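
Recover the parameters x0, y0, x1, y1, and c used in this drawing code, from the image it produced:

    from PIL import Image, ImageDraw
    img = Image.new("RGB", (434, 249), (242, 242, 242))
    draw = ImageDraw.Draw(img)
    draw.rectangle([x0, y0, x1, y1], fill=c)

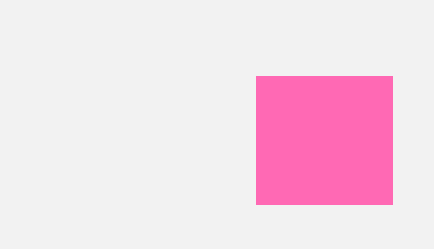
x0 = 256; y0 = 76; x1 = 392; y1 = 204; c = 'hotpink'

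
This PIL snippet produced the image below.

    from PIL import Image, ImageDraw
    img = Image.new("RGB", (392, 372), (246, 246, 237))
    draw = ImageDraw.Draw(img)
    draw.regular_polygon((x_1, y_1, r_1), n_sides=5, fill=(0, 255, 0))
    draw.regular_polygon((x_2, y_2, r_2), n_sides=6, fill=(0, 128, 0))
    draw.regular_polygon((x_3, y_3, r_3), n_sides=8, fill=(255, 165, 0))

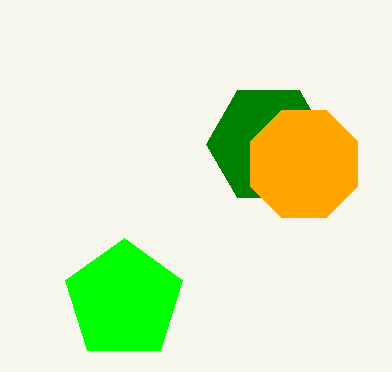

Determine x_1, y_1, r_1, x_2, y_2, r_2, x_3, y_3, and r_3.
x_1 = 124, y_1 = 300, r_1 = 62, x_2 = 268, y_2 = 144, r_2 = 62, x_3 = 304, y_3 = 164, r_3 = 58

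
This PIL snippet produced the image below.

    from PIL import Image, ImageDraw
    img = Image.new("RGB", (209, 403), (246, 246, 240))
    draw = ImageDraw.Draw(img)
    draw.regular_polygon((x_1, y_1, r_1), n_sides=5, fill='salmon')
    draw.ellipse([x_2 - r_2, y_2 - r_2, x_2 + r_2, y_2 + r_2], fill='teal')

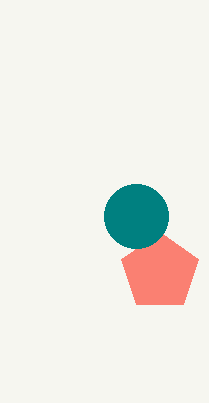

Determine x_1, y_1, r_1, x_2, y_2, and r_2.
x_1 = 160
y_1 = 272
r_1 = 40
x_2 = 136
y_2 = 216
r_2 = 32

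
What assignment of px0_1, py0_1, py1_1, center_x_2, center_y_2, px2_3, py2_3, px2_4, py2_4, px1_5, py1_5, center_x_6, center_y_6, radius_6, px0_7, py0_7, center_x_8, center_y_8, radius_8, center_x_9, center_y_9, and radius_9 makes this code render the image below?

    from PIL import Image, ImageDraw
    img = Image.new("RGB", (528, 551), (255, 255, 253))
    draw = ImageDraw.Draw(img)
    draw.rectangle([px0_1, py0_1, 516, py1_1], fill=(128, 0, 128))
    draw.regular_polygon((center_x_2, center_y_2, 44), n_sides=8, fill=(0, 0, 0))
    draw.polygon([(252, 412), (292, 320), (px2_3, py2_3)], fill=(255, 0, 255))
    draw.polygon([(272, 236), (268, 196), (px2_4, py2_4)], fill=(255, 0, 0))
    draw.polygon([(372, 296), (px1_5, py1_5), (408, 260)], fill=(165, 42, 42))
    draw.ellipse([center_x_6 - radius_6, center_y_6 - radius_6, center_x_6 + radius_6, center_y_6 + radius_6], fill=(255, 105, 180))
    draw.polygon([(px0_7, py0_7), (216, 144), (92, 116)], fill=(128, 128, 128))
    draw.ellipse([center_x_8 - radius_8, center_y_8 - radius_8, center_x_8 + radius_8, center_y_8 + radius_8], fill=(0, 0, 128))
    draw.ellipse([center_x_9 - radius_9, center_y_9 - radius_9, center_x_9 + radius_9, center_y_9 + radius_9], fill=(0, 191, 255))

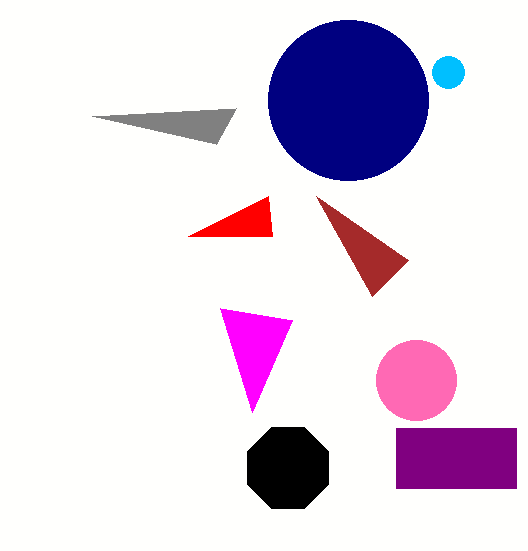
px0_1 = 396
py0_1 = 428
py1_1 = 488
center_x_2 = 288
center_y_2 = 468
px2_3 = 220
py2_3 = 308
px2_4 = 188
py2_4 = 236
px1_5 = 316
py1_5 = 196
center_x_6 = 416
center_y_6 = 380
radius_6 = 40
px0_7 = 236
py0_7 = 108
center_x_8 = 348
center_y_8 = 100
radius_8 = 80
center_x_9 = 448
center_y_9 = 72
radius_9 = 16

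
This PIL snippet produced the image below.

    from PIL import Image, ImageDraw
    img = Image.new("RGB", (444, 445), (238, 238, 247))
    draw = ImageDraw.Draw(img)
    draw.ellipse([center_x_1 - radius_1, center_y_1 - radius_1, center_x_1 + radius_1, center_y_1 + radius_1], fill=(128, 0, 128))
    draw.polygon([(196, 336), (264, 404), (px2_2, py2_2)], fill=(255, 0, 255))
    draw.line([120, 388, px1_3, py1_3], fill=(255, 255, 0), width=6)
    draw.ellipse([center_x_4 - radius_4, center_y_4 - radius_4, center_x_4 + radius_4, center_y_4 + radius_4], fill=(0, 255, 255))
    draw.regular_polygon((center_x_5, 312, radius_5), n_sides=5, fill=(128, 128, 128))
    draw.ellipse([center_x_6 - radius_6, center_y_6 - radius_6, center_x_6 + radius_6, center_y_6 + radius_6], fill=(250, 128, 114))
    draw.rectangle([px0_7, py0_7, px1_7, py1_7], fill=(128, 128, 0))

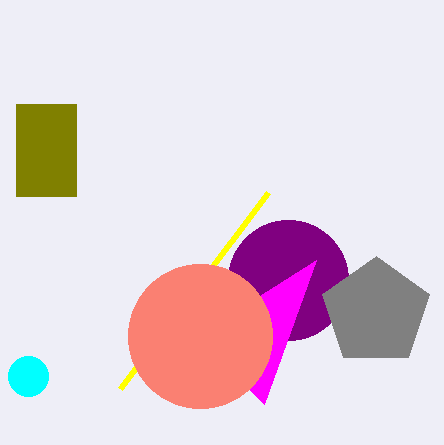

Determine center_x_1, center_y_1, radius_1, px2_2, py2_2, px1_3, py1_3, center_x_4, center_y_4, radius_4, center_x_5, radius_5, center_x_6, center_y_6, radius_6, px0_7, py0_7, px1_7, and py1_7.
center_x_1 = 288
center_y_1 = 280
radius_1 = 60
px2_2 = 316
py2_2 = 260
px1_3 = 268
py1_3 = 192
center_x_4 = 28
center_y_4 = 376
radius_4 = 20
center_x_5 = 376
radius_5 = 56
center_x_6 = 200
center_y_6 = 336
radius_6 = 72
px0_7 = 16
py0_7 = 104
px1_7 = 76
py1_7 = 196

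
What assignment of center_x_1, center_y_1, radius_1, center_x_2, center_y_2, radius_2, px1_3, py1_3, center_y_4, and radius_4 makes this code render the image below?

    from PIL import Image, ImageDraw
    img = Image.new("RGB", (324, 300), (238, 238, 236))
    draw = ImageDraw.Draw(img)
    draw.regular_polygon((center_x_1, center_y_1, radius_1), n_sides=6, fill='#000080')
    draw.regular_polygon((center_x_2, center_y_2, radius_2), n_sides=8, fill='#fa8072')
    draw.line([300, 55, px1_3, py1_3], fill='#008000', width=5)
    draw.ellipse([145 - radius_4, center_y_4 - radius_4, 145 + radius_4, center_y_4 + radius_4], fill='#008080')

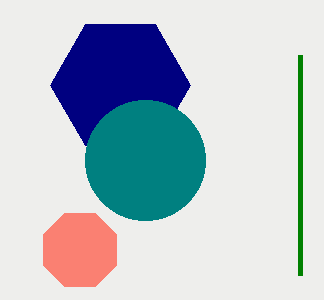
center_x_1 = 120
center_y_1 = 85
radius_1 = 70
center_x_2 = 80
center_y_2 = 250
radius_2 = 40
px1_3 = 300
py1_3 = 275
center_y_4 = 160
radius_4 = 60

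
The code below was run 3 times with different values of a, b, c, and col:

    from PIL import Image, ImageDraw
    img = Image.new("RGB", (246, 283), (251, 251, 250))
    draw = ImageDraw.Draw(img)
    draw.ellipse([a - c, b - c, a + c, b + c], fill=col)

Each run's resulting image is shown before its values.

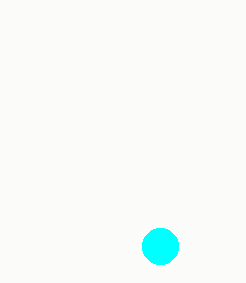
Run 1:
a = 160; b = 246; c = 18; col = 'cyan'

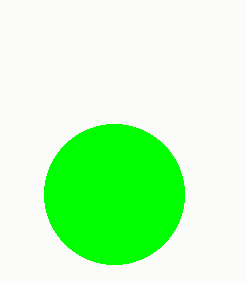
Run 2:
a = 114, b = 194, c = 70, col = 'lime'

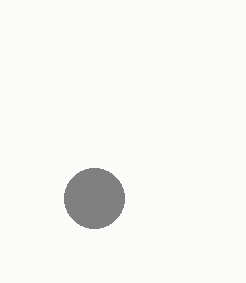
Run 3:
a = 94, b = 198, c = 30, col = 'gray'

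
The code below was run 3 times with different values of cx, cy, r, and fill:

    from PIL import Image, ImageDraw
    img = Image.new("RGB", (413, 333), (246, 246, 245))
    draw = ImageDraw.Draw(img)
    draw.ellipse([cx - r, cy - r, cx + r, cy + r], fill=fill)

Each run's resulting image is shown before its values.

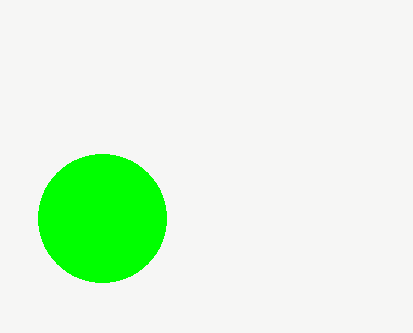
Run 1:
cx = 102
cy = 218
r = 64
fill = 'lime'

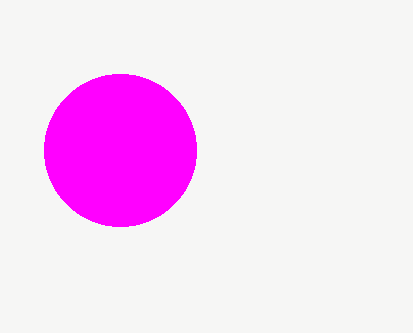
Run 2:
cx = 120
cy = 150
r = 76
fill = 'magenta'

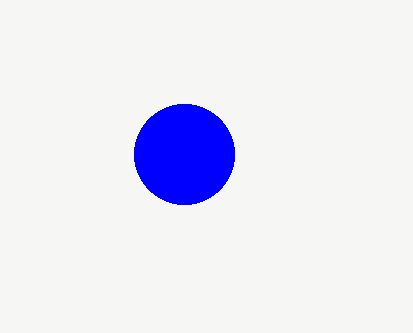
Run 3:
cx = 184, cy = 154, r = 50, fill = 'blue'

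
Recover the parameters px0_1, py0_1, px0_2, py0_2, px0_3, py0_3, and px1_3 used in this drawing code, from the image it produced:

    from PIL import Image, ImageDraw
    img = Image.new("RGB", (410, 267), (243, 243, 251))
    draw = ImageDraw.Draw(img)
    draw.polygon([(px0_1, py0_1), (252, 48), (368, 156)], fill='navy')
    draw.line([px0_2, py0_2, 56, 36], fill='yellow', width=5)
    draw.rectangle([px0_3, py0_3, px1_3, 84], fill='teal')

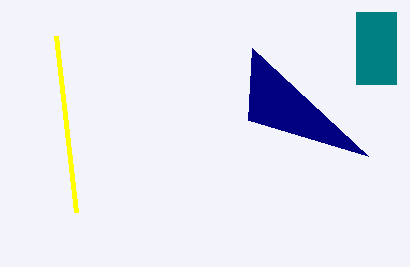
px0_1 = 248, py0_1 = 120, px0_2 = 76, py0_2 = 212, px0_3 = 356, py0_3 = 12, px1_3 = 396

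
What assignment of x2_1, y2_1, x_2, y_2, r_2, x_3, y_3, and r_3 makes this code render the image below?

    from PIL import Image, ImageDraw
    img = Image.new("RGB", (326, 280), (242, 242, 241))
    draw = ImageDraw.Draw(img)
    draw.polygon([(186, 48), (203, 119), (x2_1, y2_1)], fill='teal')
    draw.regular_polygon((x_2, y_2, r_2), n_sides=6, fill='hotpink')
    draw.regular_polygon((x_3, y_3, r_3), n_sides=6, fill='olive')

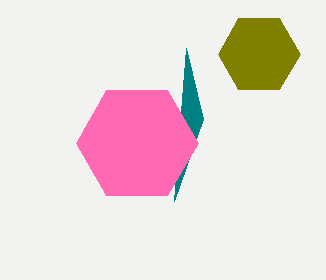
x2_1 = 174, y2_1 = 201, x_2 = 137, y_2 = 143, r_2 = 61, x_3 = 259, y_3 = 54, r_3 = 41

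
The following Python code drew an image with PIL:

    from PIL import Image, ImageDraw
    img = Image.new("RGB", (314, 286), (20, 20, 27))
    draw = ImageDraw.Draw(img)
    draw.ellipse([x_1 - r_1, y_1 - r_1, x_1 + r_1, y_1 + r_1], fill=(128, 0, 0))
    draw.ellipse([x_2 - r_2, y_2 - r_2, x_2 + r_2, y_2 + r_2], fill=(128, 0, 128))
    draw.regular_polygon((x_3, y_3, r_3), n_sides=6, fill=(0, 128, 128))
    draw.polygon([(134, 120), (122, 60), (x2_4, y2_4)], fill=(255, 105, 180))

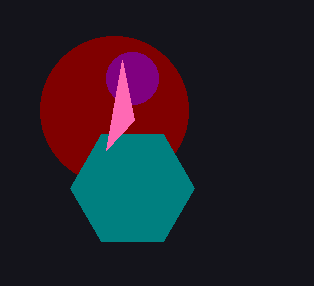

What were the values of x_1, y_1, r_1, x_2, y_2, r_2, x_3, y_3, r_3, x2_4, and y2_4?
x_1 = 114; y_1 = 110; r_1 = 74; x_2 = 132; y_2 = 78; r_2 = 26; x_3 = 132; y_3 = 188; r_3 = 62; x2_4 = 106; y2_4 = 150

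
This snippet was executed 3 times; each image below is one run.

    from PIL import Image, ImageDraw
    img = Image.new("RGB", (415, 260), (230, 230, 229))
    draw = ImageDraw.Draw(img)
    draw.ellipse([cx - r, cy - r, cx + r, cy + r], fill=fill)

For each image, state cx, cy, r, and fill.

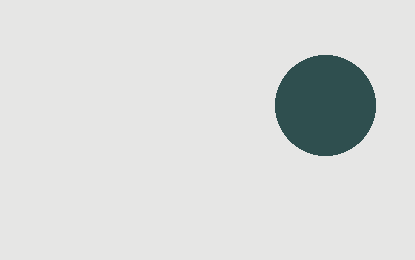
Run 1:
cx = 325, cy = 105, r = 50, fill = 'darkslategray'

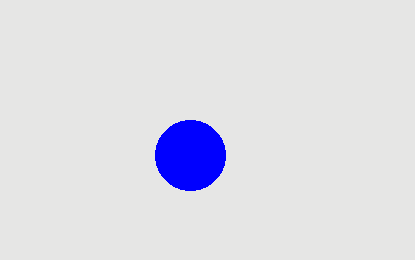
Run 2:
cx = 190, cy = 155, r = 35, fill = 'blue'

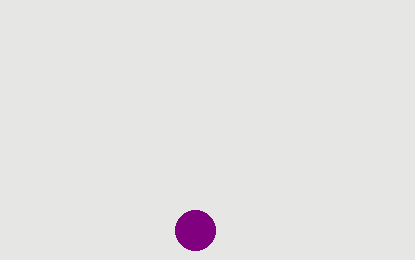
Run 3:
cx = 195; cy = 230; r = 20; fill = 'purple'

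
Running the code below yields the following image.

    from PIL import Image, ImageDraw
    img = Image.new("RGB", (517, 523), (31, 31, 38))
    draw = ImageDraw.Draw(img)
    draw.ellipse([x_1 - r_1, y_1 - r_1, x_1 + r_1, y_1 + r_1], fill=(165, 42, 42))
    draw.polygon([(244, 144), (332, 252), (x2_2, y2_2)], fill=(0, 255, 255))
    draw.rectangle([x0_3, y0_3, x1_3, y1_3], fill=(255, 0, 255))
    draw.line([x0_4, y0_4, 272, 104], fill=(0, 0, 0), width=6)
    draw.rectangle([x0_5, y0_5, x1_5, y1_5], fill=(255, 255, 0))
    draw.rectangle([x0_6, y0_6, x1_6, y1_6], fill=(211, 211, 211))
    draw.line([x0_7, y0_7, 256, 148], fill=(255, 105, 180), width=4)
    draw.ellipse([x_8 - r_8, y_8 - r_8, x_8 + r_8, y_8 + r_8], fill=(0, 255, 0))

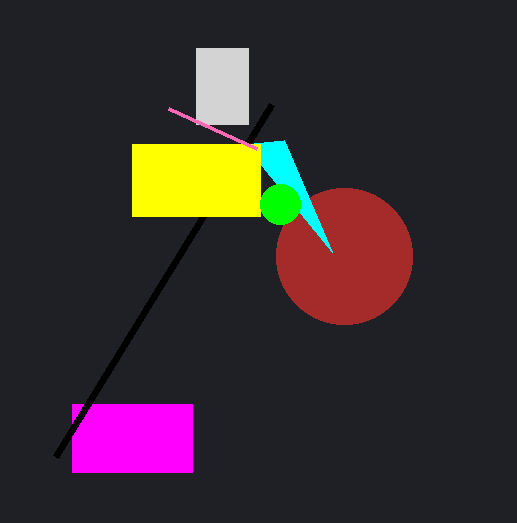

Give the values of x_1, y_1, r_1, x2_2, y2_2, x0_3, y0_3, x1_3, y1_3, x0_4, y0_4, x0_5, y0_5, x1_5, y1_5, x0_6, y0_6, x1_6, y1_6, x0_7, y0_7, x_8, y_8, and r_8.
x_1 = 344, y_1 = 256, r_1 = 68, x2_2 = 284, y2_2 = 140, x0_3 = 72, y0_3 = 404, x1_3 = 192, y1_3 = 472, x0_4 = 56, y0_4 = 456, x0_5 = 132, y0_5 = 144, x1_5 = 260, y1_5 = 216, x0_6 = 196, y0_6 = 48, x1_6 = 248, y1_6 = 124, x0_7 = 168, y0_7 = 108, x_8 = 280, y_8 = 204, r_8 = 20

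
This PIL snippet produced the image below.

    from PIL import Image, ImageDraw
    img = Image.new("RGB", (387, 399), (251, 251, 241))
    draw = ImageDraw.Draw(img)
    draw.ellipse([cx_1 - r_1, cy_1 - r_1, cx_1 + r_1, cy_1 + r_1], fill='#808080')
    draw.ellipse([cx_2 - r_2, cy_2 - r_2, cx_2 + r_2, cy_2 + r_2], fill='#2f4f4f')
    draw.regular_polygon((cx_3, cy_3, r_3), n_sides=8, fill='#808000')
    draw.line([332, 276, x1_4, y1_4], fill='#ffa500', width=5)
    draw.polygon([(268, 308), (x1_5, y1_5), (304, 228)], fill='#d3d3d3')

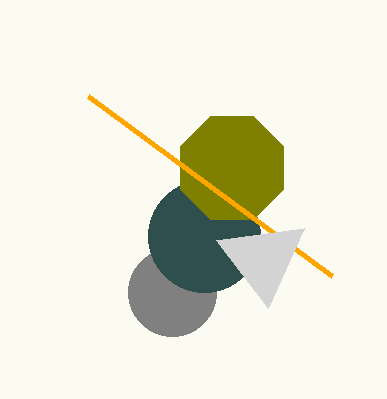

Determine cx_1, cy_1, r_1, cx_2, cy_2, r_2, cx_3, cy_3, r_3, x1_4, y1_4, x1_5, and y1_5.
cx_1 = 172
cy_1 = 292
r_1 = 44
cx_2 = 204
cy_2 = 236
r_2 = 56
cx_3 = 232
cy_3 = 168
r_3 = 56
x1_4 = 88
y1_4 = 96
x1_5 = 216
y1_5 = 240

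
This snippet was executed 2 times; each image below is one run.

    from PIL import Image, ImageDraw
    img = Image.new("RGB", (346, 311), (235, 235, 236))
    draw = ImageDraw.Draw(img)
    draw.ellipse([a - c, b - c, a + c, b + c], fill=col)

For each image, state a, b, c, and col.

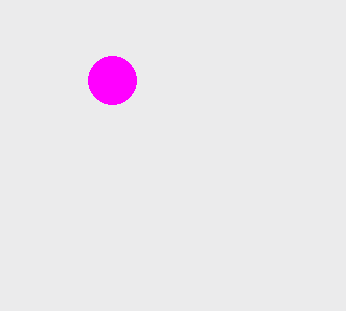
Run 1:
a = 112
b = 80
c = 24
col = 'magenta'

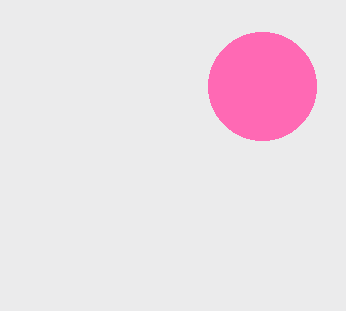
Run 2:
a = 262
b = 86
c = 54
col = 'hotpink'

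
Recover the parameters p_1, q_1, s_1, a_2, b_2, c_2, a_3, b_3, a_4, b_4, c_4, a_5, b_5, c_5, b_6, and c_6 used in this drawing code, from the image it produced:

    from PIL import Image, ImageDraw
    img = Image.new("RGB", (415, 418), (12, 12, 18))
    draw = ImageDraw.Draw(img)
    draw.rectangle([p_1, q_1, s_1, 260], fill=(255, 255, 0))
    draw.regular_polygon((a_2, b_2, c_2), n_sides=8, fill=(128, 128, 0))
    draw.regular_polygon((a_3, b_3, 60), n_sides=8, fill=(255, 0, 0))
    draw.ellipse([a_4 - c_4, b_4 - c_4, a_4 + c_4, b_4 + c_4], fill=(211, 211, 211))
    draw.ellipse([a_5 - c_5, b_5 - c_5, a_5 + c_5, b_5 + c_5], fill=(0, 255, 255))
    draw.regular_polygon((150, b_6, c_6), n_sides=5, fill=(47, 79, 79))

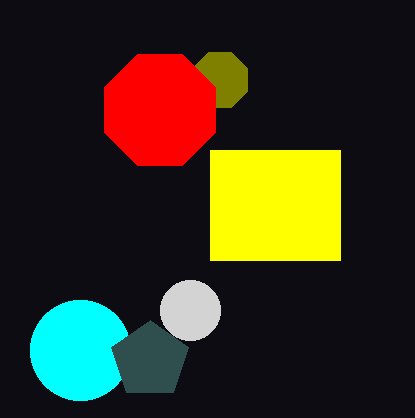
p_1 = 210, q_1 = 150, s_1 = 340, a_2 = 220, b_2 = 80, c_2 = 30, a_3 = 160, b_3 = 110, a_4 = 190, b_4 = 310, c_4 = 30, a_5 = 80, b_5 = 350, c_5 = 50, b_6 = 360, c_6 = 40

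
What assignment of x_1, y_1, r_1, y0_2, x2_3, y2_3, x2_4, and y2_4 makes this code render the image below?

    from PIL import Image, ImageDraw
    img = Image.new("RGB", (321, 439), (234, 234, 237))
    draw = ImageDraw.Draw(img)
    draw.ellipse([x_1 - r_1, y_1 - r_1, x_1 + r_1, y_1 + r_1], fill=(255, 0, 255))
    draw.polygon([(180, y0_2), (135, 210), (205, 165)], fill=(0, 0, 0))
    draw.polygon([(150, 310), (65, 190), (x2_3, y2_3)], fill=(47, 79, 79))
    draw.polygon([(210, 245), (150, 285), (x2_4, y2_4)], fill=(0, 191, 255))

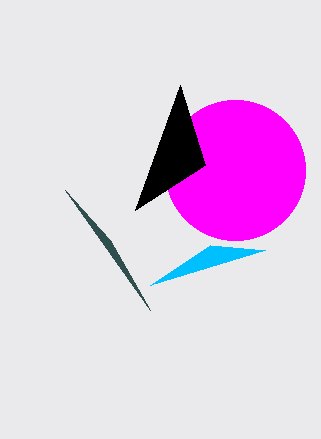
x_1 = 235; y_1 = 170; r_1 = 70; y0_2 = 85; x2_3 = 110; y2_3 = 240; x2_4 = 265; y2_4 = 250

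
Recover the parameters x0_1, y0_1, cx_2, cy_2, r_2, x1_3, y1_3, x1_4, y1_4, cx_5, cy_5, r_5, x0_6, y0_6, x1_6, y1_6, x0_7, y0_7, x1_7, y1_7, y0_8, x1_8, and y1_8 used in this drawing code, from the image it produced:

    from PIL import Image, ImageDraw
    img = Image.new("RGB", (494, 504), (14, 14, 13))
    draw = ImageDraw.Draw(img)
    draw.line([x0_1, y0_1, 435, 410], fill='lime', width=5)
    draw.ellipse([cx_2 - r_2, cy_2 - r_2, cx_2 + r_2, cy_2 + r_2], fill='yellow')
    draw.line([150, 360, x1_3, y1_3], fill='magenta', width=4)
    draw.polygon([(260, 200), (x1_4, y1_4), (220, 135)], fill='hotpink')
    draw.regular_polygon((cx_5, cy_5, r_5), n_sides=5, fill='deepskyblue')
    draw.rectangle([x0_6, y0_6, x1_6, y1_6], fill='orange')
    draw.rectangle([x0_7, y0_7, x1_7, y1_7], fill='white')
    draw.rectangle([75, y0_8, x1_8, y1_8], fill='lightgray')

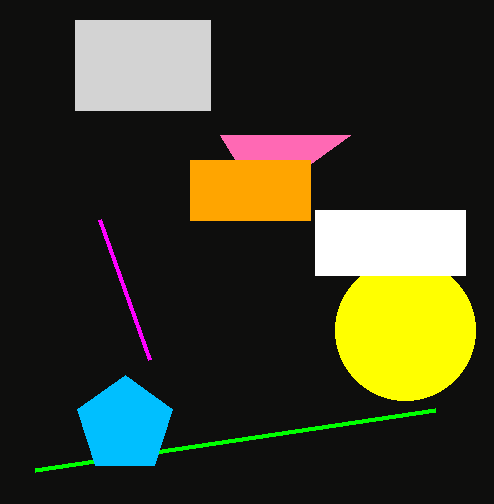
x0_1 = 35
y0_1 = 470
cx_2 = 405
cy_2 = 330
r_2 = 70
x1_3 = 100
y1_3 = 220
x1_4 = 350
y1_4 = 135
cx_5 = 125
cy_5 = 425
r_5 = 50
x0_6 = 190
y0_6 = 160
x1_6 = 310
y1_6 = 220
x0_7 = 315
y0_7 = 210
x1_7 = 465
y1_7 = 275
y0_8 = 20
x1_8 = 210
y1_8 = 110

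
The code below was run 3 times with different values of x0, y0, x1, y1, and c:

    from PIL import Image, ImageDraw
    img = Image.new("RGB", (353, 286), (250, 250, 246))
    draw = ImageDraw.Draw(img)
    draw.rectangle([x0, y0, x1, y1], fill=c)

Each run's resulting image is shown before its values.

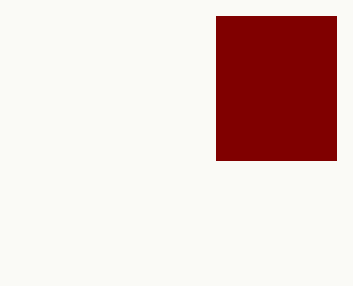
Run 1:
x0 = 216
y0 = 16
x1 = 336
y1 = 160
c = 'maroon'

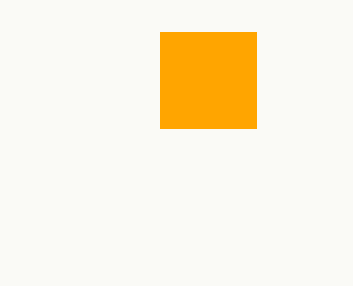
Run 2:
x0 = 160, y0 = 32, x1 = 256, y1 = 128, c = 'orange'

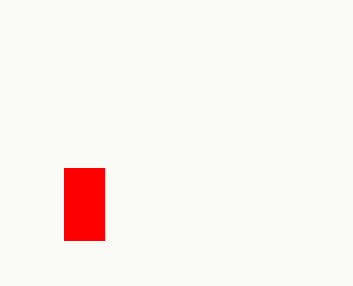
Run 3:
x0 = 64; y0 = 168; x1 = 104; y1 = 240; c = 'red'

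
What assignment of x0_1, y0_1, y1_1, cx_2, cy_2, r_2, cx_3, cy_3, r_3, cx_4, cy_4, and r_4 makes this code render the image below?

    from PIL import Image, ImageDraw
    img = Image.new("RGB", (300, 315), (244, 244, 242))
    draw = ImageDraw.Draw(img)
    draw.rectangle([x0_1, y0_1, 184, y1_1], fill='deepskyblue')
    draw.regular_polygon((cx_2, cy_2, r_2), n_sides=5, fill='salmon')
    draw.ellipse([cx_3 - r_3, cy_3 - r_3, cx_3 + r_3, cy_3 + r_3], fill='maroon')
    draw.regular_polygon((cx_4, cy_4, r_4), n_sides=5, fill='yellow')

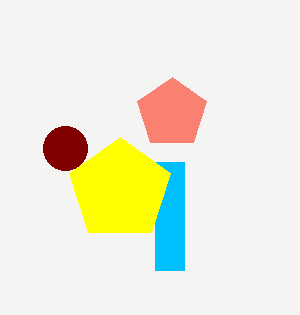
x0_1 = 155; y0_1 = 162; y1_1 = 270; cx_2 = 172; cy_2 = 113; r_2 = 36; cx_3 = 65; cy_3 = 148; r_3 = 22; cx_4 = 120; cy_4 = 190; r_4 = 53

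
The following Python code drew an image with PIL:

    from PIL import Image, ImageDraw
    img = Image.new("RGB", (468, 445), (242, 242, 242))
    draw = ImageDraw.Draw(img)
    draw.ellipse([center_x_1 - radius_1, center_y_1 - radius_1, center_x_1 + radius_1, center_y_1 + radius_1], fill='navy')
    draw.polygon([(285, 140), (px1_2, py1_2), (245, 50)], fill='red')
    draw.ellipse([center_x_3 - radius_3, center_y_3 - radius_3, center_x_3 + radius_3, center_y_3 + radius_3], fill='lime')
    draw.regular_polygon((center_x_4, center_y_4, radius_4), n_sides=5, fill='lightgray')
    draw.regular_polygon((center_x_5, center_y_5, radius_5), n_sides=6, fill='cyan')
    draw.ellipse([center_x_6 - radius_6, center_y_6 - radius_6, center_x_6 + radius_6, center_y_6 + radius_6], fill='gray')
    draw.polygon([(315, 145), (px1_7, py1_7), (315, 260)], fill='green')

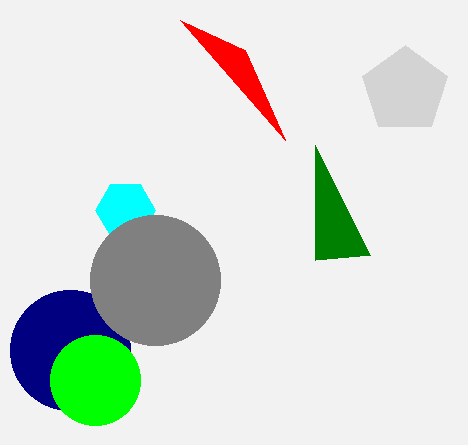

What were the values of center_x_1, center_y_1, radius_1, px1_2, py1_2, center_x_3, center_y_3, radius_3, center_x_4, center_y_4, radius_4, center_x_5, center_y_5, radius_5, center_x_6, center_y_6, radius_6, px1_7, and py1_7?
center_x_1 = 70
center_y_1 = 350
radius_1 = 60
px1_2 = 180
py1_2 = 20
center_x_3 = 95
center_y_3 = 380
radius_3 = 45
center_x_4 = 405
center_y_4 = 90
radius_4 = 45
center_x_5 = 125
center_y_5 = 210
radius_5 = 30
center_x_6 = 155
center_y_6 = 280
radius_6 = 65
px1_7 = 370
py1_7 = 255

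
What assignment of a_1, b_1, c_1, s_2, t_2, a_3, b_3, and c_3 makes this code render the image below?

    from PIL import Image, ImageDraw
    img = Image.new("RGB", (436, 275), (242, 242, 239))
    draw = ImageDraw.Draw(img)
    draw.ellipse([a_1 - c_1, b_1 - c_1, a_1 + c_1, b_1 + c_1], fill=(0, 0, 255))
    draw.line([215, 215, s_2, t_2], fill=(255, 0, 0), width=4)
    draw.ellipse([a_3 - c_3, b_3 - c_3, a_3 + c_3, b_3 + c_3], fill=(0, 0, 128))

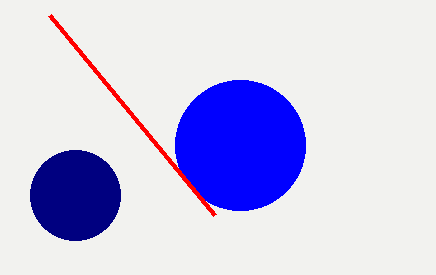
a_1 = 240
b_1 = 145
c_1 = 65
s_2 = 50
t_2 = 15
a_3 = 75
b_3 = 195
c_3 = 45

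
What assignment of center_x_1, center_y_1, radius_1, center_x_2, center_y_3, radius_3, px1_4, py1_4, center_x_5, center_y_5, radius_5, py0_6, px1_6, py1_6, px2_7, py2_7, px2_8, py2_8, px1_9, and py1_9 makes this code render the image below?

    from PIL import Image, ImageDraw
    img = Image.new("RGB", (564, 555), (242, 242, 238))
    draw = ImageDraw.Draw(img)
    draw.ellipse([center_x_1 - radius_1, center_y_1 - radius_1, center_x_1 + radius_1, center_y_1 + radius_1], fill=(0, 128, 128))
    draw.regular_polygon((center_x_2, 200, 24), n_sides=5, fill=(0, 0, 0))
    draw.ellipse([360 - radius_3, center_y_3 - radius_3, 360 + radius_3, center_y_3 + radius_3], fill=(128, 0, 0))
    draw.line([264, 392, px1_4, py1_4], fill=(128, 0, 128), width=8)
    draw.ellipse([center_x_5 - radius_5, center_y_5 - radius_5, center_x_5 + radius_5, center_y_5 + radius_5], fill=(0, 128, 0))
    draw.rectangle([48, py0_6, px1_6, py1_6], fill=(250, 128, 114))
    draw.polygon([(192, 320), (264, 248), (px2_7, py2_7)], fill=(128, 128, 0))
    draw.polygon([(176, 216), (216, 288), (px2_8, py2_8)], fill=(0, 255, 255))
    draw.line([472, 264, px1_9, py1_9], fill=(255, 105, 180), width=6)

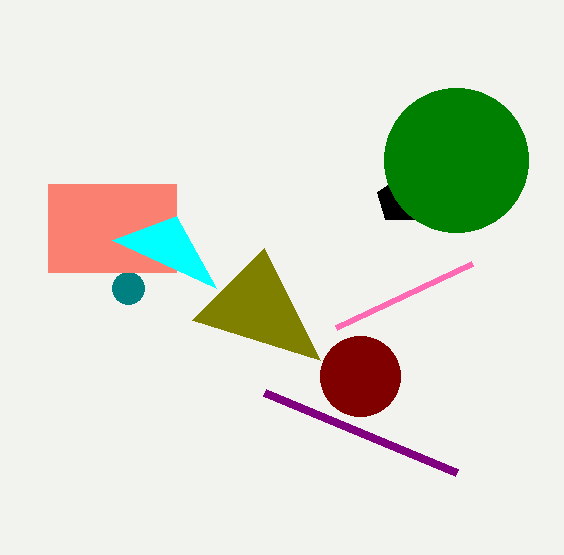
center_x_1 = 128; center_y_1 = 288; radius_1 = 16; center_x_2 = 400; center_y_3 = 376; radius_3 = 40; px1_4 = 456; py1_4 = 472; center_x_5 = 456; center_y_5 = 160; radius_5 = 72; py0_6 = 184; px1_6 = 176; py1_6 = 272; px2_7 = 320; py2_7 = 360; px2_8 = 112; py2_8 = 240; px1_9 = 336; py1_9 = 328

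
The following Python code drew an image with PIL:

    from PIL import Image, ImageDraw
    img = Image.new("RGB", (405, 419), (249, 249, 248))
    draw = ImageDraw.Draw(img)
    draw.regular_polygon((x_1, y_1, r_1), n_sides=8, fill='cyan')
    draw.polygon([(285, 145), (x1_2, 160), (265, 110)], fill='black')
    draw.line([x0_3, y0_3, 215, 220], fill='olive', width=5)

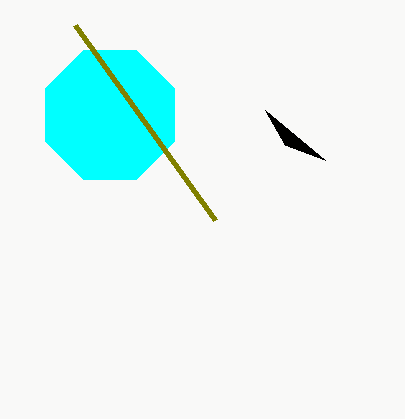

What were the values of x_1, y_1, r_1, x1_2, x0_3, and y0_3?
x_1 = 110, y_1 = 115, r_1 = 70, x1_2 = 325, x0_3 = 75, y0_3 = 25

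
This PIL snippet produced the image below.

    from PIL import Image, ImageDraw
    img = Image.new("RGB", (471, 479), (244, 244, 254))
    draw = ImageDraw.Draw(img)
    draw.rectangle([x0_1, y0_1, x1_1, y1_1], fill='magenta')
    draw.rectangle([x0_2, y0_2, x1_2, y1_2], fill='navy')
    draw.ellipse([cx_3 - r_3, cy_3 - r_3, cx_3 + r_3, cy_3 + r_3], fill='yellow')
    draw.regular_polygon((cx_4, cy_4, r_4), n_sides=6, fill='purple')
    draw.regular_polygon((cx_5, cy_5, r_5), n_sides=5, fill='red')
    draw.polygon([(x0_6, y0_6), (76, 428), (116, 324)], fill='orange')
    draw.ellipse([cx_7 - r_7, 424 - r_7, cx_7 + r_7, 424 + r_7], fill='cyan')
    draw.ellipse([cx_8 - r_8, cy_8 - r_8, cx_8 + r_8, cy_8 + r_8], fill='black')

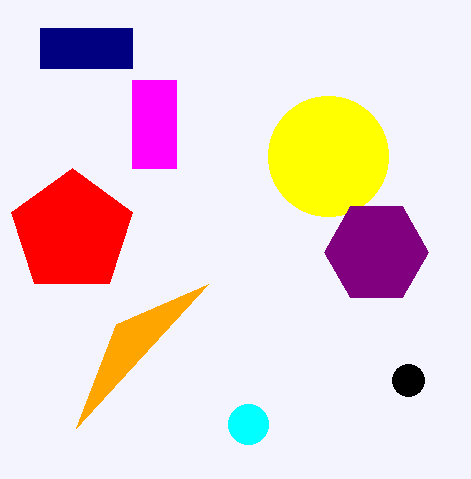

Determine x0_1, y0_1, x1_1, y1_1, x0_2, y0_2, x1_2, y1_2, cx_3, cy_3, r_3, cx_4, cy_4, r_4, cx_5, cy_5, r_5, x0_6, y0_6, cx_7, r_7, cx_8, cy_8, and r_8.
x0_1 = 132, y0_1 = 80, x1_1 = 176, y1_1 = 168, x0_2 = 40, y0_2 = 28, x1_2 = 132, y1_2 = 68, cx_3 = 328, cy_3 = 156, r_3 = 60, cx_4 = 376, cy_4 = 252, r_4 = 52, cx_5 = 72, cy_5 = 232, r_5 = 64, x0_6 = 208, y0_6 = 284, cx_7 = 248, r_7 = 20, cx_8 = 408, cy_8 = 380, r_8 = 16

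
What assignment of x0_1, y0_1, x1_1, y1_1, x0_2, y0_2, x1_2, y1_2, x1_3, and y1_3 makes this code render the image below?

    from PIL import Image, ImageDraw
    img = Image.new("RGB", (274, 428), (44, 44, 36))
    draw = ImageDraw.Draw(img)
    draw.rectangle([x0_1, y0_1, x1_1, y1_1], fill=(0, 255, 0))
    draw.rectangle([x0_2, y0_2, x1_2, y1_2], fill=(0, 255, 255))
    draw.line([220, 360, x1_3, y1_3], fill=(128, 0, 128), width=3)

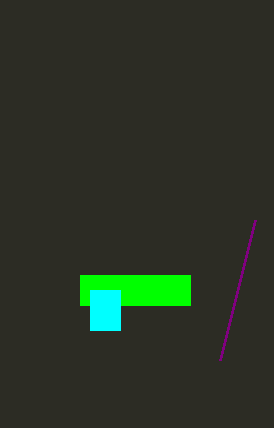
x0_1 = 80, y0_1 = 275, x1_1 = 190, y1_1 = 305, x0_2 = 90, y0_2 = 290, x1_2 = 120, y1_2 = 330, x1_3 = 255, y1_3 = 220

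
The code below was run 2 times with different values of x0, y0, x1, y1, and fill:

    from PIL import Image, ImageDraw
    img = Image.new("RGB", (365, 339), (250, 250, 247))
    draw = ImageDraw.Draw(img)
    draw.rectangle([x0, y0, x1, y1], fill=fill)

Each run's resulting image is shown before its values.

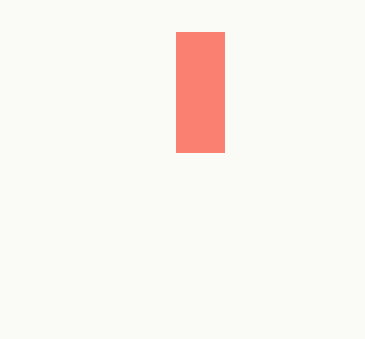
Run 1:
x0 = 176, y0 = 32, x1 = 224, y1 = 152, fill = 'salmon'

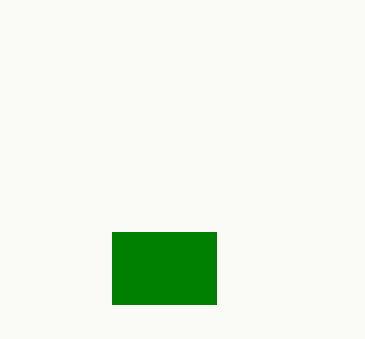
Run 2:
x0 = 112; y0 = 232; x1 = 216; y1 = 304; fill = 'green'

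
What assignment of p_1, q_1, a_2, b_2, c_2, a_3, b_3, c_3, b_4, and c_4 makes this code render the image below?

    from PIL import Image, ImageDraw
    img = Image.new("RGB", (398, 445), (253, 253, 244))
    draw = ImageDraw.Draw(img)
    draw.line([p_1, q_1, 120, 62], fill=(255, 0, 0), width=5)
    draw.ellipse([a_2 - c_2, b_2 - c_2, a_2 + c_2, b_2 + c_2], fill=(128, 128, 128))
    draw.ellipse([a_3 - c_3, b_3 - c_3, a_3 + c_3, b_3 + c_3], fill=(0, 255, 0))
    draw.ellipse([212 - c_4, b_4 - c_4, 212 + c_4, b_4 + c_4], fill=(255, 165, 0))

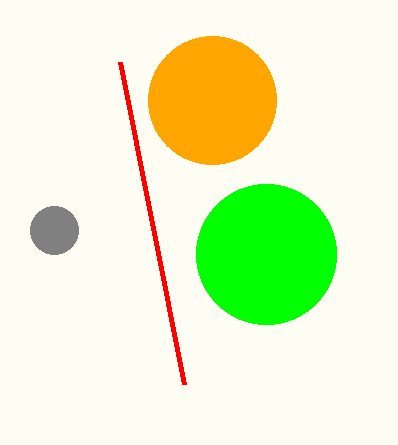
p_1 = 184, q_1 = 384, a_2 = 54, b_2 = 230, c_2 = 24, a_3 = 266, b_3 = 254, c_3 = 70, b_4 = 100, c_4 = 64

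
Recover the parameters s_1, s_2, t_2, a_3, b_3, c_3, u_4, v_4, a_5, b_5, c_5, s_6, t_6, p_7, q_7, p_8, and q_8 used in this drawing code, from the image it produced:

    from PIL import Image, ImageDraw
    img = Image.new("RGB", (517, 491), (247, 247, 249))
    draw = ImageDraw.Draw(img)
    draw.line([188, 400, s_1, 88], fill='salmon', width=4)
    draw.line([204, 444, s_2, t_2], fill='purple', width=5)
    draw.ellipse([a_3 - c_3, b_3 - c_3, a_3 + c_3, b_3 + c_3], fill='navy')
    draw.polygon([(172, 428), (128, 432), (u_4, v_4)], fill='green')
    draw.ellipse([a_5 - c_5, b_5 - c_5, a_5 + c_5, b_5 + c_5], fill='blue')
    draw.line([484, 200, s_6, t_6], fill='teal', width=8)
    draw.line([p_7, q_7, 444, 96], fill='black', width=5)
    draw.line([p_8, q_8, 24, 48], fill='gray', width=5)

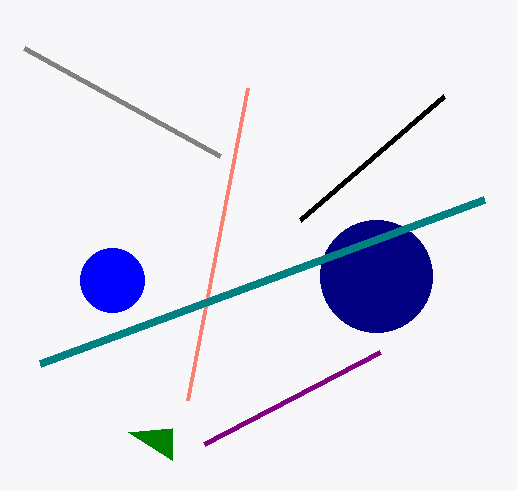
s_1 = 248; s_2 = 380; t_2 = 352; a_3 = 376; b_3 = 276; c_3 = 56; u_4 = 172; v_4 = 460; a_5 = 112; b_5 = 280; c_5 = 32; s_6 = 40; t_6 = 364; p_7 = 300; q_7 = 220; p_8 = 220; q_8 = 156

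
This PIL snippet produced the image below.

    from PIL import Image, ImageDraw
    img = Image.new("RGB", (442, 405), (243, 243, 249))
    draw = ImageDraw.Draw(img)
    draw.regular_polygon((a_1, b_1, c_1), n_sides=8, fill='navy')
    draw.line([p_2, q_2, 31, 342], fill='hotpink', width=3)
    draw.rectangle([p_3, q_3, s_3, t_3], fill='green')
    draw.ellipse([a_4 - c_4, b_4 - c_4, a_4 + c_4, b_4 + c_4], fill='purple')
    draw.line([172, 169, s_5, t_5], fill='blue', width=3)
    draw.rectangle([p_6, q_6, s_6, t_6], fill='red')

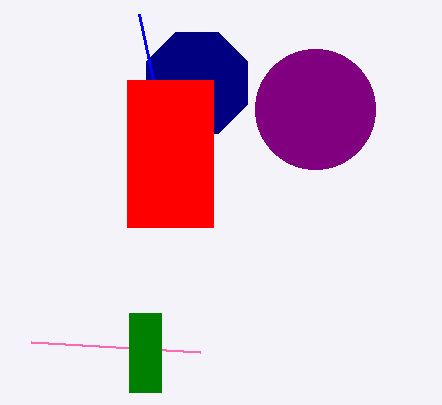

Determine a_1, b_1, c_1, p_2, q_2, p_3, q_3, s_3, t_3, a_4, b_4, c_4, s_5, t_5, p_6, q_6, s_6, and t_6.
a_1 = 197, b_1 = 83, c_1 = 55, p_2 = 200, q_2 = 352, p_3 = 129, q_3 = 313, s_3 = 161, t_3 = 392, a_4 = 315, b_4 = 109, c_4 = 60, s_5 = 139, t_5 = 14, p_6 = 127, q_6 = 80, s_6 = 213, t_6 = 227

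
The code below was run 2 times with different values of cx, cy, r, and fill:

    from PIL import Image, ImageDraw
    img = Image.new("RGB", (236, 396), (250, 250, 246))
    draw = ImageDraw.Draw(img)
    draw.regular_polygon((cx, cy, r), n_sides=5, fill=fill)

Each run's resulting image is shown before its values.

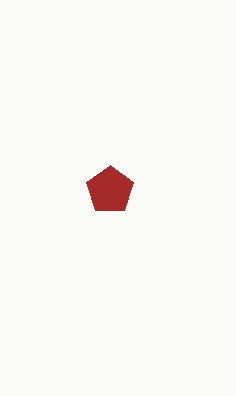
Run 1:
cx = 110, cy = 190, r = 25, fill = 'brown'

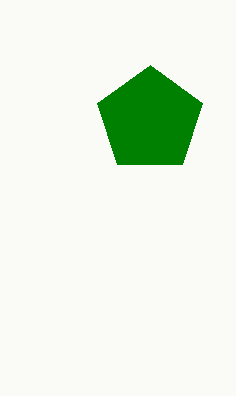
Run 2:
cx = 150
cy = 120
r = 55
fill = 'green'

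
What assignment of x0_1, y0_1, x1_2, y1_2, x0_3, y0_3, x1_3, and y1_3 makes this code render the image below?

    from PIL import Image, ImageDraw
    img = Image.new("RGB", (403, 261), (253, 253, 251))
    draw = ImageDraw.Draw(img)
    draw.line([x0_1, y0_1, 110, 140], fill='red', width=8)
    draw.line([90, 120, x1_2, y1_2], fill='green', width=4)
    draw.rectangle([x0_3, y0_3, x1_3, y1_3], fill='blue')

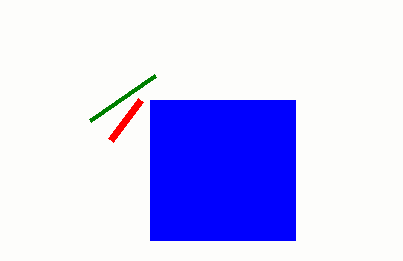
x0_1 = 140; y0_1 = 100; x1_2 = 155; y1_2 = 75; x0_3 = 150; y0_3 = 100; x1_3 = 295; y1_3 = 240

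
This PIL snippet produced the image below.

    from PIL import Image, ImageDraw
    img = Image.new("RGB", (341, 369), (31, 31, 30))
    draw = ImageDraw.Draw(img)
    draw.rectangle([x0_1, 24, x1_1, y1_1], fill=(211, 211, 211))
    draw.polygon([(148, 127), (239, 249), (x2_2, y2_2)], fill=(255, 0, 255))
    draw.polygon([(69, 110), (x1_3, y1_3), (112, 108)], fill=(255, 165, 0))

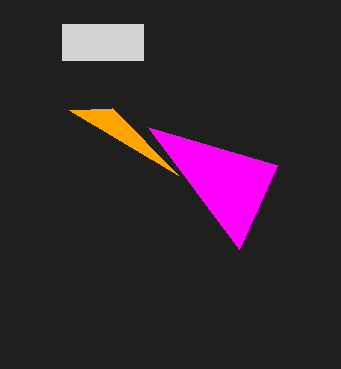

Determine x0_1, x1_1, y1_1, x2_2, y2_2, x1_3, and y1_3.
x0_1 = 62, x1_1 = 143, y1_1 = 60, x2_2 = 277, y2_2 = 165, x1_3 = 178, y1_3 = 175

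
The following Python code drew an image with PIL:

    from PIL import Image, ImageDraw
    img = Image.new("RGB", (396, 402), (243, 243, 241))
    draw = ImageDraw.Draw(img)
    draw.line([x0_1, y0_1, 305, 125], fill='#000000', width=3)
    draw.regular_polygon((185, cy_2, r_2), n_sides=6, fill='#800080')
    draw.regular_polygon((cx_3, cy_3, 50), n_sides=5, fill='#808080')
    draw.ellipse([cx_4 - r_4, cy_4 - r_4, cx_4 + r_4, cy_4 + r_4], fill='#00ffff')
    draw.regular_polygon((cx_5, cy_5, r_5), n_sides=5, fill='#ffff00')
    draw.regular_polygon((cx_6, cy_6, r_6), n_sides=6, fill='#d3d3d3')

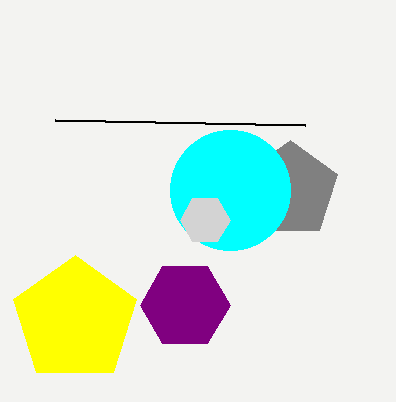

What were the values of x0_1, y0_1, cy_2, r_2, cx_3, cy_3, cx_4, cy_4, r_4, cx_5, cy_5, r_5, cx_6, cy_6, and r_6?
x0_1 = 55, y0_1 = 120, cy_2 = 305, r_2 = 45, cx_3 = 290, cy_3 = 190, cx_4 = 230, cy_4 = 190, r_4 = 60, cx_5 = 75, cy_5 = 320, r_5 = 65, cx_6 = 205, cy_6 = 220, r_6 = 25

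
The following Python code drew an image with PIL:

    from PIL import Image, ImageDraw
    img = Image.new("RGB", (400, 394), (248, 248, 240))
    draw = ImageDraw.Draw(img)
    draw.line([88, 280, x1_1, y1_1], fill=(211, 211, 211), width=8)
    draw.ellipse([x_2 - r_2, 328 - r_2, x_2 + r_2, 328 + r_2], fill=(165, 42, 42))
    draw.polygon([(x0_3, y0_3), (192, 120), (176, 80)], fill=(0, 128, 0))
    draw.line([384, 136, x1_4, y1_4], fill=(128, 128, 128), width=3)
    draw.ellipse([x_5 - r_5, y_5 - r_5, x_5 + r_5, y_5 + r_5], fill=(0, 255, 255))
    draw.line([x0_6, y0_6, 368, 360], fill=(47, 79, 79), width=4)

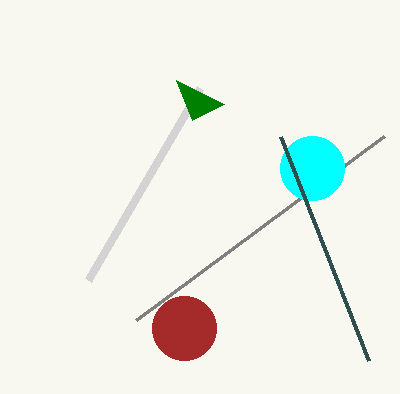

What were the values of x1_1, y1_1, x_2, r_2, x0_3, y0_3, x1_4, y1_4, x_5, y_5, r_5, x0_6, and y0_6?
x1_1 = 200, y1_1 = 88, x_2 = 184, r_2 = 32, x0_3 = 224, y0_3 = 104, x1_4 = 136, y1_4 = 320, x_5 = 312, y_5 = 168, r_5 = 32, x0_6 = 280, y0_6 = 136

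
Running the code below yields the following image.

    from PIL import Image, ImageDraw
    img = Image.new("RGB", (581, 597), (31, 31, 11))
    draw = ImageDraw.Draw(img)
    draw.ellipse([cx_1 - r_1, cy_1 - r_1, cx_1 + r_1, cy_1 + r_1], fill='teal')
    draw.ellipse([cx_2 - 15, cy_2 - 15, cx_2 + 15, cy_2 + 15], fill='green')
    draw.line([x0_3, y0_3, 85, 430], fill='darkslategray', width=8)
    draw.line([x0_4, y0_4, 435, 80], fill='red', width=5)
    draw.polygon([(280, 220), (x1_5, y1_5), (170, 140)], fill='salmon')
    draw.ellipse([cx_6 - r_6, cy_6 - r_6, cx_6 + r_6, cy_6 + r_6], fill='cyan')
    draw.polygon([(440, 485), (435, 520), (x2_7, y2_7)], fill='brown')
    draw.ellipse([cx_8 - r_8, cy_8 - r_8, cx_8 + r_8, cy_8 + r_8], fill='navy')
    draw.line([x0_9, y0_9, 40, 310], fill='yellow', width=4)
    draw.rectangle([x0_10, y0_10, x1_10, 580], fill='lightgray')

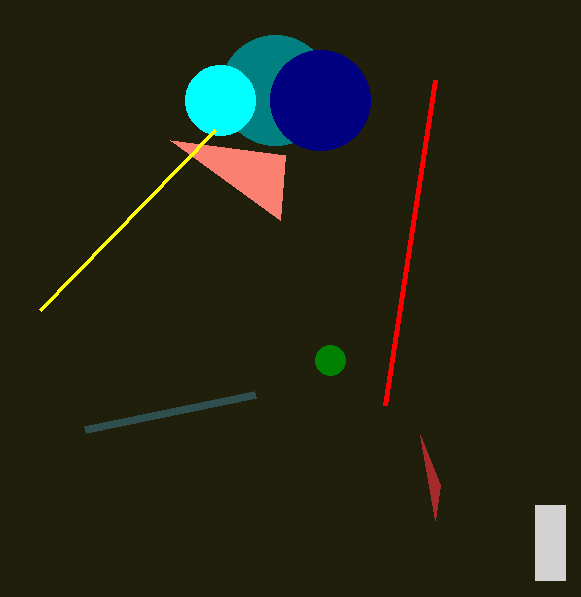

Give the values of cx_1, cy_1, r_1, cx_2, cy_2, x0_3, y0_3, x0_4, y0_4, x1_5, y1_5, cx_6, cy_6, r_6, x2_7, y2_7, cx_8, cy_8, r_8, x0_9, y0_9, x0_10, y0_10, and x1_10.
cx_1 = 275
cy_1 = 90
r_1 = 55
cx_2 = 330
cy_2 = 360
x0_3 = 255
y0_3 = 395
x0_4 = 385
y0_4 = 405
x1_5 = 285
y1_5 = 155
cx_6 = 220
cy_6 = 100
r_6 = 35
x2_7 = 420
y2_7 = 435
cx_8 = 320
cy_8 = 100
r_8 = 50
x0_9 = 215
y0_9 = 130
x0_10 = 535
y0_10 = 505
x1_10 = 565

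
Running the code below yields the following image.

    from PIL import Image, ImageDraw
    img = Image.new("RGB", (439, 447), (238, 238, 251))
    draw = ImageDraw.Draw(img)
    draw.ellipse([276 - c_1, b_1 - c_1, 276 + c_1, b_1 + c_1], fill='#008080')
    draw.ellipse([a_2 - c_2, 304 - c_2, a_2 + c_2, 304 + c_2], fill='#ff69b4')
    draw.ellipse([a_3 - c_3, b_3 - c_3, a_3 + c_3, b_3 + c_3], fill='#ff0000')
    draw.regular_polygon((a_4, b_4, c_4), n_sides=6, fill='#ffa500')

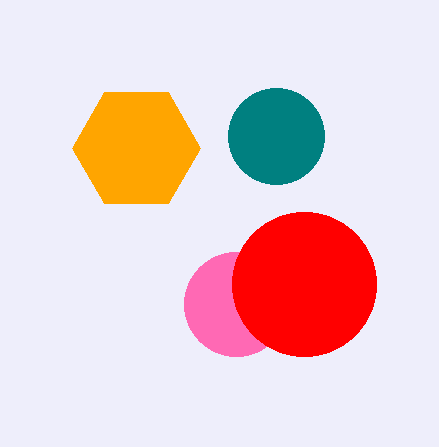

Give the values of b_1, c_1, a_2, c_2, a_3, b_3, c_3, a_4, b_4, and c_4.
b_1 = 136; c_1 = 48; a_2 = 236; c_2 = 52; a_3 = 304; b_3 = 284; c_3 = 72; a_4 = 136; b_4 = 148; c_4 = 64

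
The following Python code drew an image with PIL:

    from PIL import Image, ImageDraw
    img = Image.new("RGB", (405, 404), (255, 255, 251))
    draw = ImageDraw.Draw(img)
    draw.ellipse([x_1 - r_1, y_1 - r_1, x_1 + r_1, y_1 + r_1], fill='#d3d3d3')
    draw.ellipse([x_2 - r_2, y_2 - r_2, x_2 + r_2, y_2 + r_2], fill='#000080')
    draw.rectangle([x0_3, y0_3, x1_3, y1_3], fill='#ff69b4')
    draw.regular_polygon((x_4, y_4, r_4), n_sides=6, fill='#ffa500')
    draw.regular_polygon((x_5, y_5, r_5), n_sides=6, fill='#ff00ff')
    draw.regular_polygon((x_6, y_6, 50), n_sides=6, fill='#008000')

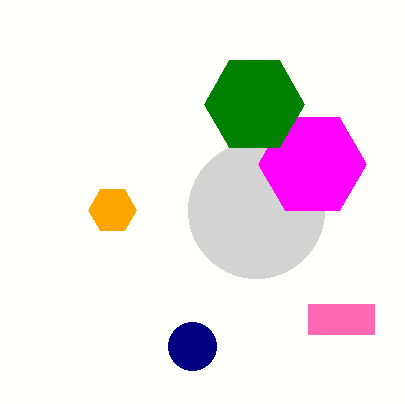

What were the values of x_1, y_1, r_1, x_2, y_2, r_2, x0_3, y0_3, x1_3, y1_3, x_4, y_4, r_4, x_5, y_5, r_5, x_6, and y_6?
x_1 = 256; y_1 = 210; r_1 = 68; x_2 = 192; y_2 = 346; r_2 = 24; x0_3 = 308; y0_3 = 304; x1_3 = 374; y1_3 = 334; x_4 = 112; y_4 = 210; r_4 = 24; x_5 = 312; y_5 = 164; r_5 = 54; x_6 = 254; y_6 = 104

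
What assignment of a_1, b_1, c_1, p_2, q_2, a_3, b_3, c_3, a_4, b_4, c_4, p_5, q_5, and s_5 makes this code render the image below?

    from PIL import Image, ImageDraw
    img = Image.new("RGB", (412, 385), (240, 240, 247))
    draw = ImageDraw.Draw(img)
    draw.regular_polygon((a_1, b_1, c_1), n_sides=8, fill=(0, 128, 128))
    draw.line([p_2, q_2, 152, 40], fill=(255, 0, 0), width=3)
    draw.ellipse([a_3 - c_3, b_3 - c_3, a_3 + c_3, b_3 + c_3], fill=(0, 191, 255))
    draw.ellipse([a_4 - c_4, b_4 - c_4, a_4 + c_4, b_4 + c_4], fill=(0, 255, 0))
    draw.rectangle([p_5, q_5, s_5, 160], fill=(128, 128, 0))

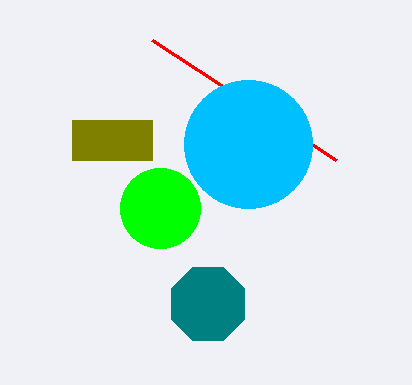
a_1 = 208
b_1 = 304
c_1 = 40
p_2 = 336
q_2 = 160
a_3 = 248
b_3 = 144
c_3 = 64
a_4 = 160
b_4 = 208
c_4 = 40
p_5 = 72
q_5 = 120
s_5 = 152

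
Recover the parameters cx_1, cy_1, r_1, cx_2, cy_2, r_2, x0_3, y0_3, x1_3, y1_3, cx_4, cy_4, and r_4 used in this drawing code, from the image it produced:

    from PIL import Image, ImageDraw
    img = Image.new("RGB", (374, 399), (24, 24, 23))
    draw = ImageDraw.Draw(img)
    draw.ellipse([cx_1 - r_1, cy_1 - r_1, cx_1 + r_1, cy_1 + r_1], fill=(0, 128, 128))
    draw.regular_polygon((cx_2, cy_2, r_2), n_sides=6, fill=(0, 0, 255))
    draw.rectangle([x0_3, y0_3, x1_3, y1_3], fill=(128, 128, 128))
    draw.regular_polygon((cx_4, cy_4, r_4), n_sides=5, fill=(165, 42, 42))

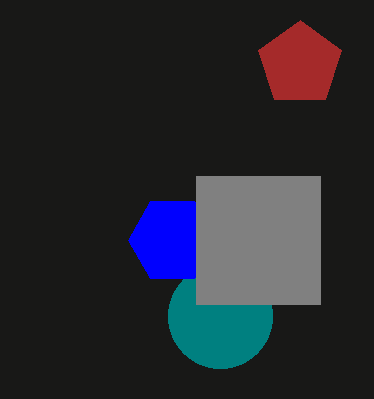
cx_1 = 220, cy_1 = 316, r_1 = 52, cx_2 = 172, cy_2 = 240, r_2 = 44, x0_3 = 196, y0_3 = 176, x1_3 = 320, y1_3 = 304, cx_4 = 300, cy_4 = 64, r_4 = 44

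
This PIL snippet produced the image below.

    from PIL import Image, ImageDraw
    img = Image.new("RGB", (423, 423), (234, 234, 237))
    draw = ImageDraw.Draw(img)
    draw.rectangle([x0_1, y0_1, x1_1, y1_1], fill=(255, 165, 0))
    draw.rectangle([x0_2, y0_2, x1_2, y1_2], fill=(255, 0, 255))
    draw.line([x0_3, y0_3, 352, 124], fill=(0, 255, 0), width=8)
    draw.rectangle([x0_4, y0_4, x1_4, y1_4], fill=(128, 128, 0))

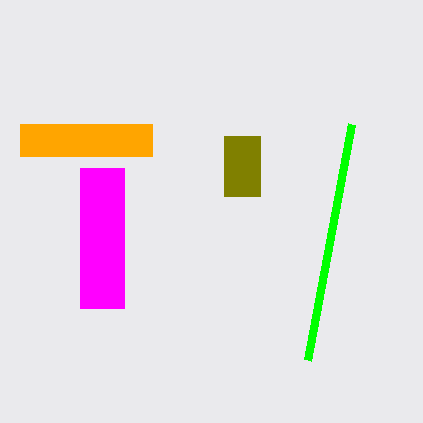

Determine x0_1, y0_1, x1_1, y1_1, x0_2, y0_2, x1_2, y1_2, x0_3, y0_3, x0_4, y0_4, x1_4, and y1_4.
x0_1 = 20, y0_1 = 124, x1_1 = 152, y1_1 = 156, x0_2 = 80, y0_2 = 168, x1_2 = 124, y1_2 = 308, x0_3 = 308, y0_3 = 360, x0_4 = 224, y0_4 = 136, x1_4 = 260, y1_4 = 196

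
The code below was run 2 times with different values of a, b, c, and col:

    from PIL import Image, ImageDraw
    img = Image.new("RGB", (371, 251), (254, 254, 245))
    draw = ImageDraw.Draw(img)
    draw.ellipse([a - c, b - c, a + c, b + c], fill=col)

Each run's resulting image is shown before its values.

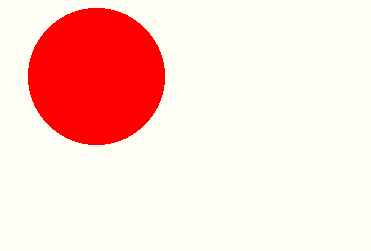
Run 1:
a = 96, b = 76, c = 68, col = 'red'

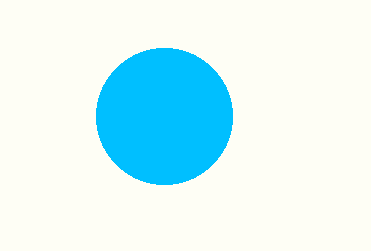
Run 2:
a = 164
b = 116
c = 68
col = 'deepskyblue'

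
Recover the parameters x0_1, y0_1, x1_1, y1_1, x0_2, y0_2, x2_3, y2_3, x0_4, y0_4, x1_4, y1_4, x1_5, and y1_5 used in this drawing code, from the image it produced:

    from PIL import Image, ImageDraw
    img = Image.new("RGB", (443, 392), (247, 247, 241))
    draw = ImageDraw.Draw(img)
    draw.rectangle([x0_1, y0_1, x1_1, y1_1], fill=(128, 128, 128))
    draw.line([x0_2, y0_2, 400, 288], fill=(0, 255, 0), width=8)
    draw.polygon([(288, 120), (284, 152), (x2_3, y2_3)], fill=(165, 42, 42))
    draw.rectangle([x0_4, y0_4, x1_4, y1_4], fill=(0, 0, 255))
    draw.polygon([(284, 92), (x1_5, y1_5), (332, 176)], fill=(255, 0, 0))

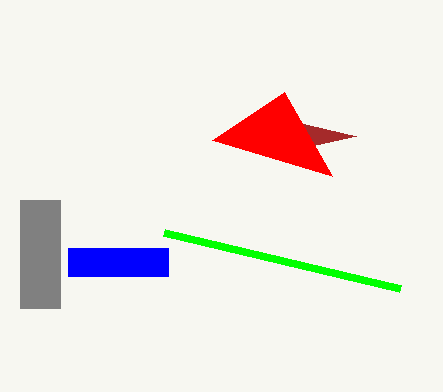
x0_1 = 20, y0_1 = 200, x1_1 = 60, y1_1 = 308, x0_2 = 164, y0_2 = 232, x2_3 = 356, y2_3 = 136, x0_4 = 68, y0_4 = 248, x1_4 = 168, y1_4 = 276, x1_5 = 212, y1_5 = 140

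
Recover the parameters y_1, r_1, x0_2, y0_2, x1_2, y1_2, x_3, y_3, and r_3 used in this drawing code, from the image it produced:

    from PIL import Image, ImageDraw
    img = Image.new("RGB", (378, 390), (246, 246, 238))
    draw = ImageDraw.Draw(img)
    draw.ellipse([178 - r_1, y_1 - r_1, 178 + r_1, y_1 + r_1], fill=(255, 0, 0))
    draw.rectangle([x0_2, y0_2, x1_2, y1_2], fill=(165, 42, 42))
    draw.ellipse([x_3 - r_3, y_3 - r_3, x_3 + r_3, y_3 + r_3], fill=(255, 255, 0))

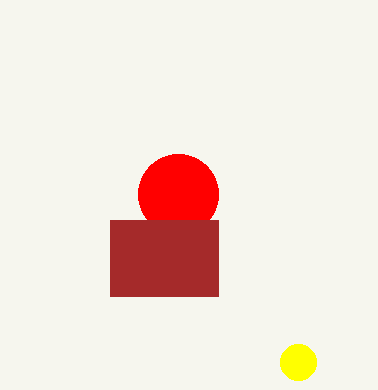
y_1 = 194; r_1 = 40; x0_2 = 110; y0_2 = 220; x1_2 = 218; y1_2 = 296; x_3 = 298; y_3 = 362; r_3 = 18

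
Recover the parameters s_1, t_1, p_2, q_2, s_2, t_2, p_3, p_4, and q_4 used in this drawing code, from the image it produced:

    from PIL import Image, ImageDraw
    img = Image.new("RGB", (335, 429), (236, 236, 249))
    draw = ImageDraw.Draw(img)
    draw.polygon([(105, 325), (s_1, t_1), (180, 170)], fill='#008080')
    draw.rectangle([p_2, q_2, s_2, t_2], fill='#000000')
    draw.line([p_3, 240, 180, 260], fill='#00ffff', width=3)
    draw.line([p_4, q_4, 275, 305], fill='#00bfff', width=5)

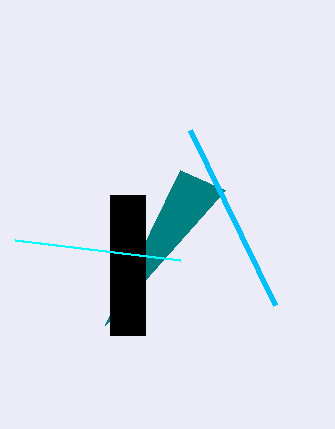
s_1 = 225, t_1 = 190, p_2 = 110, q_2 = 195, s_2 = 145, t_2 = 335, p_3 = 15, p_4 = 190, q_4 = 130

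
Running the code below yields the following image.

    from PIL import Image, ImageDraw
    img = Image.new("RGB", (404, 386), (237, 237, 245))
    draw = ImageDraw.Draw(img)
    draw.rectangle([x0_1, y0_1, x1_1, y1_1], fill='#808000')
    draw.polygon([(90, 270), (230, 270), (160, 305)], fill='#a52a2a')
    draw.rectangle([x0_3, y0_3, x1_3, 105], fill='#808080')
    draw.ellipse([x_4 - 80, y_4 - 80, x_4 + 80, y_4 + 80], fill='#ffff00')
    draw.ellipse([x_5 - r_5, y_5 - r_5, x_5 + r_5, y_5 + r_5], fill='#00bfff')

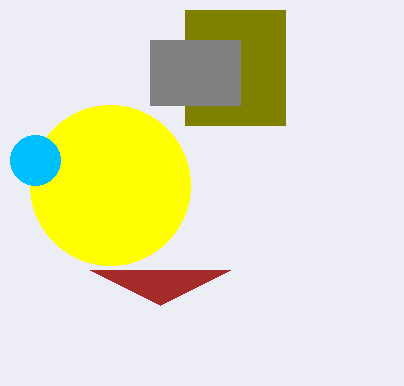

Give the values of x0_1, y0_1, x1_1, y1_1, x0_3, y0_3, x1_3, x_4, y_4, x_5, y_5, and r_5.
x0_1 = 185, y0_1 = 10, x1_1 = 285, y1_1 = 125, x0_3 = 150, y0_3 = 40, x1_3 = 240, x_4 = 110, y_4 = 185, x_5 = 35, y_5 = 160, r_5 = 25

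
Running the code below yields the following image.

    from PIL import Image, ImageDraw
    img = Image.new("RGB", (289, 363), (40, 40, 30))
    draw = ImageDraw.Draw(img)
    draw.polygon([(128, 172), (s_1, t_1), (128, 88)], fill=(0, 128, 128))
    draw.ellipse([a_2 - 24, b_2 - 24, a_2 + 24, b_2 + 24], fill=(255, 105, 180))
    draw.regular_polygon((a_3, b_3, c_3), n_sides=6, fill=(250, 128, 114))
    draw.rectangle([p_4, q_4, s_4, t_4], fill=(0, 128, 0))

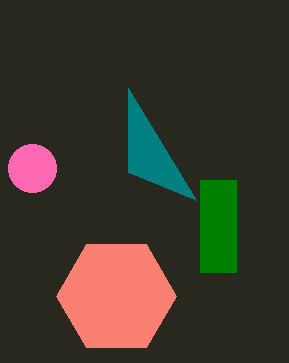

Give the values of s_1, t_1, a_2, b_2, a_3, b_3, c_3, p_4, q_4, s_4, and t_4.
s_1 = 196
t_1 = 200
a_2 = 32
b_2 = 168
a_3 = 116
b_3 = 296
c_3 = 60
p_4 = 200
q_4 = 180
s_4 = 236
t_4 = 272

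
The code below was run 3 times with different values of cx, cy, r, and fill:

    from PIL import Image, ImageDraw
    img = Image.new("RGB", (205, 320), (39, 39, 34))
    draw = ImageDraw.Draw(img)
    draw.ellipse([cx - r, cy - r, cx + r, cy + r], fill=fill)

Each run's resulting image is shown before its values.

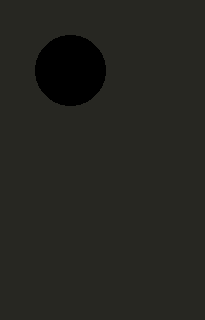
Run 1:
cx = 70, cy = 70, r = 35, fill = 'black'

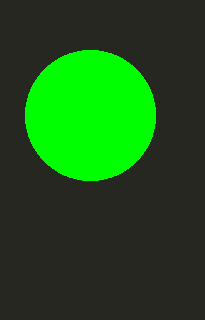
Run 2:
cx = 90; cy = 115; r = 65; fill = 'lime'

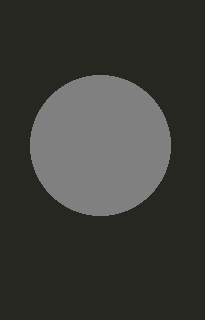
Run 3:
cx = 100, cy = 145, r = 70, fill = 'gray'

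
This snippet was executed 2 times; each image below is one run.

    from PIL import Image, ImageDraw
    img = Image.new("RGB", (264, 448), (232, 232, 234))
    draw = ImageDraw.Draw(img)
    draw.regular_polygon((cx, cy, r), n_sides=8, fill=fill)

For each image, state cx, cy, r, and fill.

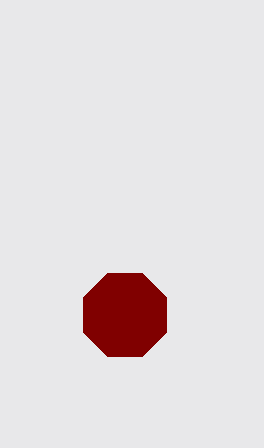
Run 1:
cx = 125, cy = 315, r = 45, fill = 'maroon'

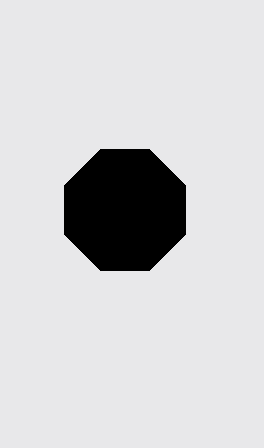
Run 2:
cx = 125
cy = 210
r = 65
fill = 'black'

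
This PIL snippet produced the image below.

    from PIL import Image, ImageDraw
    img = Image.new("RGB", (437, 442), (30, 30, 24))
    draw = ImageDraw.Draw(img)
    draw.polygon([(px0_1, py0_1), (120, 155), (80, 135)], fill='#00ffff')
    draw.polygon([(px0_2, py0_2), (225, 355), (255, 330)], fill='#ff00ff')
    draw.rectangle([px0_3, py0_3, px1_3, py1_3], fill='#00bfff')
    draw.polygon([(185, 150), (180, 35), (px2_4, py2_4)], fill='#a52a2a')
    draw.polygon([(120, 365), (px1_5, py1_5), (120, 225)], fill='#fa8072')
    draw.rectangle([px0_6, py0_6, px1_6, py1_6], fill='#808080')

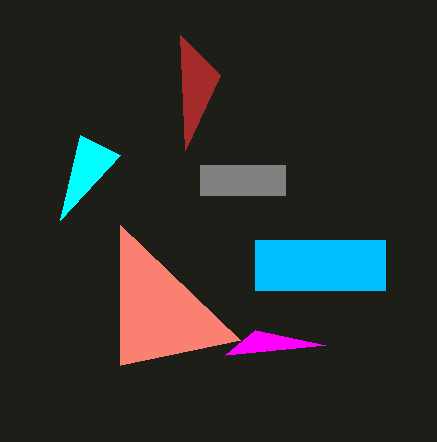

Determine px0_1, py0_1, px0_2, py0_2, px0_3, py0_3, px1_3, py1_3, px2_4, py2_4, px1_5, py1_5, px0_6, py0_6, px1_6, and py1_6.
px0_1 = 60, py0_1 = 220, px0_2 = 325, py0_2 = 345, px0_3 = 255, py0_3 = 240, px1_3 = 385, py1_3 = 290, px2_4 = 220, py2_4 = 75, px1_5 = 240, py1_5 = 340, px0_6 = 200, py0_6 = 165, px1_6 = 285, py1_6 = 195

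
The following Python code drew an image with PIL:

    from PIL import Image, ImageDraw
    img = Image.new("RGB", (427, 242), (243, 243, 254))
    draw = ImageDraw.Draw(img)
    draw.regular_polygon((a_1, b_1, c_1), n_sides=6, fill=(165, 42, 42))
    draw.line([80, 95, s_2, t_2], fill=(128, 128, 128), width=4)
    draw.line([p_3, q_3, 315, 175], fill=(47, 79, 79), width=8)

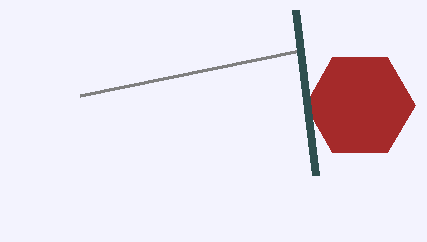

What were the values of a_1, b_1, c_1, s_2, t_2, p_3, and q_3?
a_1 = 360; b_1 = 105; c_1 = 55; s_2 = 300; t_2 = 50; p_3 = 295; q_3 = 10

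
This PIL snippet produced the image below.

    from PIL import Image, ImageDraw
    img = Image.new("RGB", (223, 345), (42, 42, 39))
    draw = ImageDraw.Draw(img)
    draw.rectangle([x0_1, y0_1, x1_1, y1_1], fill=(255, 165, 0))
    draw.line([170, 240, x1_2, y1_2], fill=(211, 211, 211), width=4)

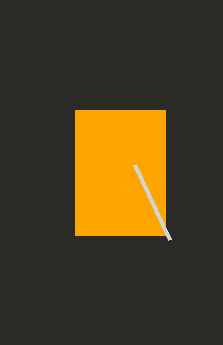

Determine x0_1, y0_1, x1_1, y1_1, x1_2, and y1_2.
x0_1 = 75, y0_1 = 110, x1_1 = 165, y1_1 = 235, x1_2 = 135, y1_2 = 165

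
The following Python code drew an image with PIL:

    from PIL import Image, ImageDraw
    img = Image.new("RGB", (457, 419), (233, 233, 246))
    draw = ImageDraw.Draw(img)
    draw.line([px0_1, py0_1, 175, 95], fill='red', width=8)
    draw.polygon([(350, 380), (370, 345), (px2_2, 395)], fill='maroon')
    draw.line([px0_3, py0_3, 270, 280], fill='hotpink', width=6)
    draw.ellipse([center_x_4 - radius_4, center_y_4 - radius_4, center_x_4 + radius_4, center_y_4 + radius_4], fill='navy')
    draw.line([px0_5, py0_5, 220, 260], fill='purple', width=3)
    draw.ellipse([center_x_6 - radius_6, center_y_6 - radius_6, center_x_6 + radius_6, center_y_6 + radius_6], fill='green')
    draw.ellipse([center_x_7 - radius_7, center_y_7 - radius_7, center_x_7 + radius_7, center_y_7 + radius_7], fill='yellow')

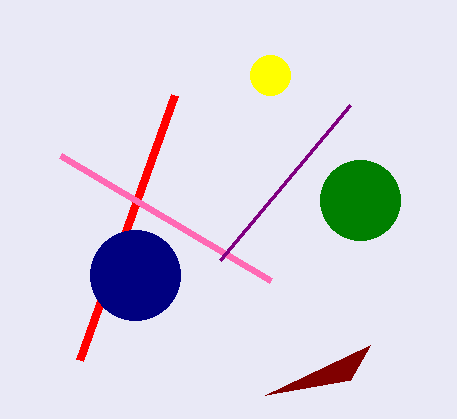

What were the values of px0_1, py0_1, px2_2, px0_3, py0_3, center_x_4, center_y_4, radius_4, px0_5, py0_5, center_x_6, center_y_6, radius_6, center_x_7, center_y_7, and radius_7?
px0_1 = 80; py0_1 = 360; px2_2 = 265; px0_3 = 60; py0_3 = 155; center_x_4 = 135; center_y_4 = 275; radius_4 = 45; px0_5 = 350; py0_5 = 105; center_x_6 = 360; center_y_6 = 200; radius_6 = 40; center_x_7 = 270; center_y_7 = 75; radius_7 = 20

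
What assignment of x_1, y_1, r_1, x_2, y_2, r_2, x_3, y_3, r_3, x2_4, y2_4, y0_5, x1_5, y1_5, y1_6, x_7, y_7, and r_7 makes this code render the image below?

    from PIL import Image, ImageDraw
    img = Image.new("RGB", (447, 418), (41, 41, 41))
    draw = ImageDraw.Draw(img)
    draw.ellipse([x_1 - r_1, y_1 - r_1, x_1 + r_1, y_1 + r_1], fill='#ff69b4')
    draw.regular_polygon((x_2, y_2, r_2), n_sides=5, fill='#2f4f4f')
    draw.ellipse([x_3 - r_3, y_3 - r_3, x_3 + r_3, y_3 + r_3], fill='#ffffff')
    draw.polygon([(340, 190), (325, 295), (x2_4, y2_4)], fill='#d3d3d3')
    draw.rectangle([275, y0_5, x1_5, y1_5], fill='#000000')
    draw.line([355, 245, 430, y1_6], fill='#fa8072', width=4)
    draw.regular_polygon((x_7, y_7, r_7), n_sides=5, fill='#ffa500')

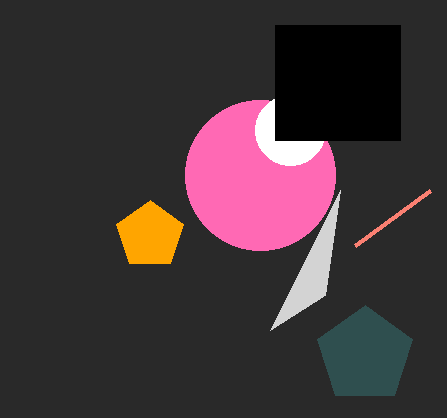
x_1 = 260, y_1 = 175, r_1 = 75, x_2 = 365, y_2 = 355, r_2 = 50, x_3 = 290, y_3 = 130, r_3 = 35, x2_4 = 270, y2_4 = 330, y0_5 = 25, x1_5 = 400, y1_5 = 140, y1_6 = 190, x_7 = 150, y_7 = 235, r_7 = 35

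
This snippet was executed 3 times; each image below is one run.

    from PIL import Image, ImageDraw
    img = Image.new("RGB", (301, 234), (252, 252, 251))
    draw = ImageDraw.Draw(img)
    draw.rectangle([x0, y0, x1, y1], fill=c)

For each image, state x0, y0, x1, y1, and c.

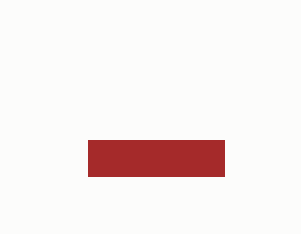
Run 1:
x0 = 88, y0 = 140, x1 = 224, y1 = 176, c = 'brown'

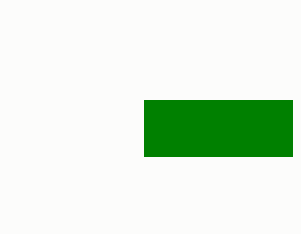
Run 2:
x0 = 144; y0 = 100; x1 = 292; y1 = 156; c = 'green'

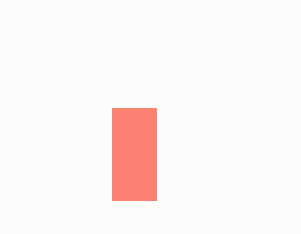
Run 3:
x0 = 112, y0 = 108, x1 = 156, y1 = 200, c = 'salmon'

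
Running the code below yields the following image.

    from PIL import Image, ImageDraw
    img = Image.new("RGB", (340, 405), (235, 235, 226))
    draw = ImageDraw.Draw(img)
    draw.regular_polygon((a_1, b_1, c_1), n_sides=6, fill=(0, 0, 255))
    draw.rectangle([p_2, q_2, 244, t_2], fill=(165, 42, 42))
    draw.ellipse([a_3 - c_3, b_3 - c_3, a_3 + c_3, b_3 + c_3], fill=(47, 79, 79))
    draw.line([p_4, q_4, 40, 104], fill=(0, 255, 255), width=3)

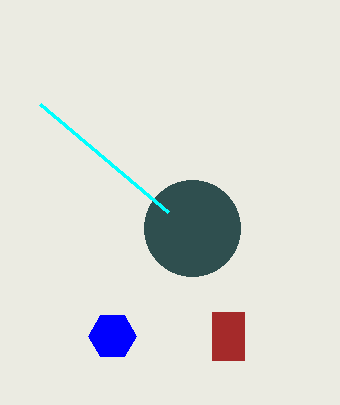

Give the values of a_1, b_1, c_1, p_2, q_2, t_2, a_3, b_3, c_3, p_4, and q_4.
a_1 = 112, b_1 = 336, c_1 = 24, p_2 = 212, q_2 = 312, t_2 = 360, a_3 = 192, b_3 = 228, c_3 = 48, p_4 = 168, q_4 = 212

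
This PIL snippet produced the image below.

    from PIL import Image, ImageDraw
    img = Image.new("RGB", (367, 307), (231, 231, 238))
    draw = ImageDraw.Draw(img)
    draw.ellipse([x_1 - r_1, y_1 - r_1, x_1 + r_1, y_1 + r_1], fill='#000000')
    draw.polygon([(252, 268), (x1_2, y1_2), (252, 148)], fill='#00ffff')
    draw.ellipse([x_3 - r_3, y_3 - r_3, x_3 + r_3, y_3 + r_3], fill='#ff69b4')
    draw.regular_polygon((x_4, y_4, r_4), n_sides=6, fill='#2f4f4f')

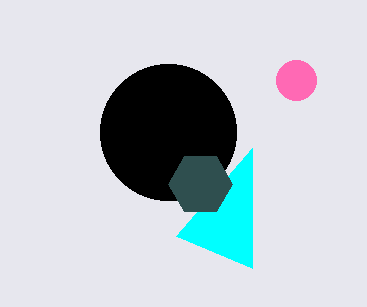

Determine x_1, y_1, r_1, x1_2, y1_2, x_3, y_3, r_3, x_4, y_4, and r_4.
x_1 = 168, y_1 = 132, r_1 = 68, x1_2 = 176, y1_2 = 236, x_3 = 296, y_3 = 80, r_3 = 20, x_4 = 200, y_4 = 184, r_4 = 32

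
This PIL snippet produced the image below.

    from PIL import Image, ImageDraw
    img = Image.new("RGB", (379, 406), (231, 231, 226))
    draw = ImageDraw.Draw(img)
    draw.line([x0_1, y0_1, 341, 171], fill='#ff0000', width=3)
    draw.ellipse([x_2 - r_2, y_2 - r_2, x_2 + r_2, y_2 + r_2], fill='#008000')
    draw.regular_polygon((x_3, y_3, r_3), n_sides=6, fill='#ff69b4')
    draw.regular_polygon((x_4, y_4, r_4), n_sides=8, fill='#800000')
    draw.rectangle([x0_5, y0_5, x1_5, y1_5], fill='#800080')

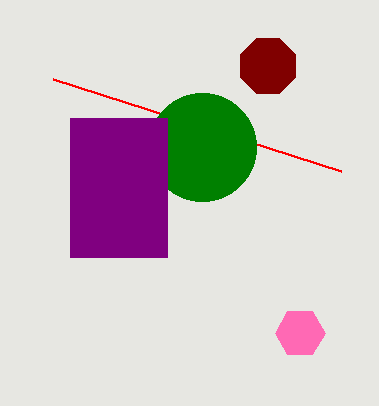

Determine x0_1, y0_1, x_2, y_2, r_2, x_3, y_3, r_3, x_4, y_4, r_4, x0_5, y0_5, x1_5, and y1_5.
x0_1 = 53
y0_1 = 79
x_2 = 202
y_2 = 147
r_2 = 54
x_3 = 300
y_3 = 333
r_3 = 25
x_4 = 268
y_4 = 66
r_4 = 30
x0_5 = 70
y0_5 = 118
x1_5 = 167
y1_5 = 257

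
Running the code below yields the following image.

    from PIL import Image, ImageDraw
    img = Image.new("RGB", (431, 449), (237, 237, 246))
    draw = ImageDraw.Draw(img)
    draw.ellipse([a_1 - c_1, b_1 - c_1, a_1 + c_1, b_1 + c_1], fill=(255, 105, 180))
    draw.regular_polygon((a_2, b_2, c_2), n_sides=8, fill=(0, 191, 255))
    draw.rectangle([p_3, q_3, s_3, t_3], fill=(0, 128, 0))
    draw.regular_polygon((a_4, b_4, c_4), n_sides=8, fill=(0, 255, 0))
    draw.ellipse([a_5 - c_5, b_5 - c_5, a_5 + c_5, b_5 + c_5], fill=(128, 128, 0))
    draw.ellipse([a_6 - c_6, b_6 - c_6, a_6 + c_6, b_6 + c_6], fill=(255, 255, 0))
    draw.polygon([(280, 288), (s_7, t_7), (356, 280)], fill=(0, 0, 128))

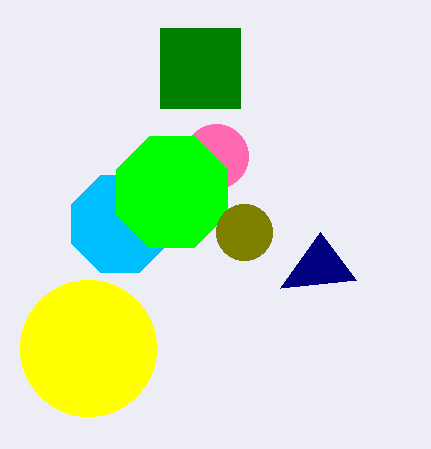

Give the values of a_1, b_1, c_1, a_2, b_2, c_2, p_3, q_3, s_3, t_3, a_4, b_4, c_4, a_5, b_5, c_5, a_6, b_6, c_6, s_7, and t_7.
a_1 = 216
b_1 = 156
c_1 = 32
a_2 = 120
b_2 = 224
c_2 = 52
p_3 = 160
q_3 = 28
s_3 = 240
t_3 = 108
a_4 = 172
b_4 = 192
c_4 = 60
a_5 = 244
b_5 = 232
c_5 = 28
a_6 = 88
b_6 = 348
c_6 = 68
s_7 = 320
t_7 = 232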